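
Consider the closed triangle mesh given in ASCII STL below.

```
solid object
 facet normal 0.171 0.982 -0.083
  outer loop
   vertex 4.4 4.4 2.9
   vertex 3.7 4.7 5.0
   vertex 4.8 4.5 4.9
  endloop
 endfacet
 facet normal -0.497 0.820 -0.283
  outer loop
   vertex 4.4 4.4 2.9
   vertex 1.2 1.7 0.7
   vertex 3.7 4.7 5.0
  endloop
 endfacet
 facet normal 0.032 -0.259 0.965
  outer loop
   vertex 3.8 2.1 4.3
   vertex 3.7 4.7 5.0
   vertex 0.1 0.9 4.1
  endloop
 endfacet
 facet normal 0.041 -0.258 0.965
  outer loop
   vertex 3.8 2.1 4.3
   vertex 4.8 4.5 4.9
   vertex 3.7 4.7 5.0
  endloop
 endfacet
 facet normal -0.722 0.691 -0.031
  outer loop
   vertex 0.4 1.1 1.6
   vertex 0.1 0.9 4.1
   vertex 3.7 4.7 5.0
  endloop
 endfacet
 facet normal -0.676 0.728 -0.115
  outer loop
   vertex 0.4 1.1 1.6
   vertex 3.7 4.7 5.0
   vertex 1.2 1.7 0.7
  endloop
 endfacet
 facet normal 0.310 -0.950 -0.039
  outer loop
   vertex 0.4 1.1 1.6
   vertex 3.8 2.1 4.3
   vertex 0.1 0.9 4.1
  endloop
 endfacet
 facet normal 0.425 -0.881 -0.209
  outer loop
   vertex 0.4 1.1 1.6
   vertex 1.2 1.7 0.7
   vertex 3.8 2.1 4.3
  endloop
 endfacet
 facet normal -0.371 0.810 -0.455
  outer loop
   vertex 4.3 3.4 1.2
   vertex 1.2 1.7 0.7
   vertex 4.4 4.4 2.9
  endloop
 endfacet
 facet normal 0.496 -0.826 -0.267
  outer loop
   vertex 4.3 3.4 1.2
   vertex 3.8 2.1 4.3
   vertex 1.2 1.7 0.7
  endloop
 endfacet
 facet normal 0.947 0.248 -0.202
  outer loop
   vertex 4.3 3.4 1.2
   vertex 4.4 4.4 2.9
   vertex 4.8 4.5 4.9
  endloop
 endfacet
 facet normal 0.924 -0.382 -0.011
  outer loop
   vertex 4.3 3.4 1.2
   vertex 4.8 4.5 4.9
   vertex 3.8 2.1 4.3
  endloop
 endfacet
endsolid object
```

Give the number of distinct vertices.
8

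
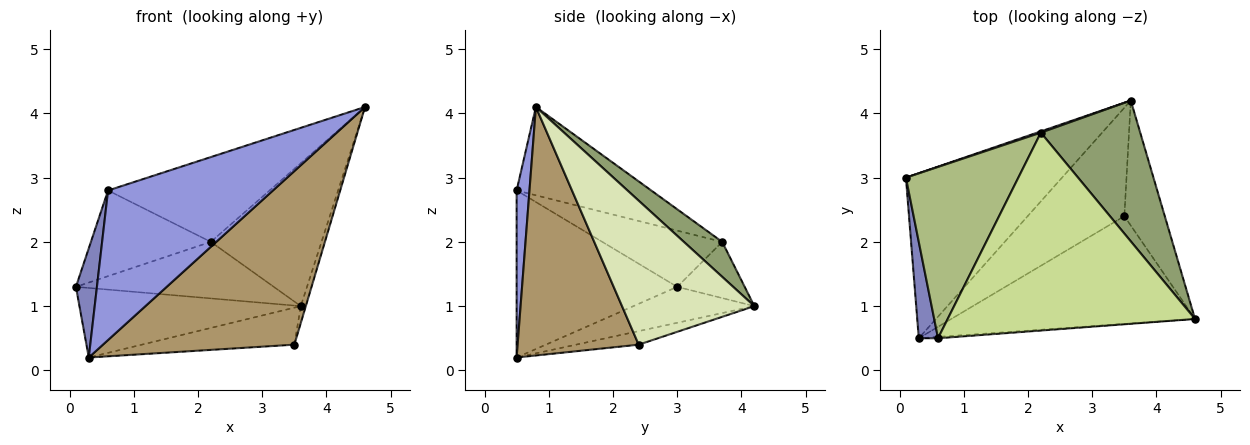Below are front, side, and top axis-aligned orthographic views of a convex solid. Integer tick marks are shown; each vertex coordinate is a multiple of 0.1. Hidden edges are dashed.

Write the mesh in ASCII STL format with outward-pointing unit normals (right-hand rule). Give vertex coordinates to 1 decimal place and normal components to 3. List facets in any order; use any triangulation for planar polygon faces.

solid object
 facet normal -0.208 0.380 -0.901
  outer loop
   vertex 0.3 0.5 0.2
   vertex 0.1 3.0 1.3
   vertex 3.6 4.2 1.0
  endloop
 endfacet
 facet normal -0.985 -0.129 0.114
  outer loop
   vertex 0.6 0.5 2.8
   vertex 0.1 3.0 1.3
   vertex 0.3 0.5 0.2
  endloop
 endfacet
 facet normal 0.078 -0.997 -0.009
  outer loop
   vertex 0.6 0.5 2.8
   vertex 0.3 0.5 0.2
   vertex 4.6 0.8 4.1
  endloop
 endfacet
 facet normal -0.323 0.946 0.022
  outer loop
   vertex 2.2 3.7 2.0
   vertex 3.6 4.2 1.0
   vertex 0.1 3.0 1.3
  endloop
 endfacet
 facet normal 0.240 0.692 0.681
  outer loop
   vertex 2.2 3.7 2.0
   vertex 4.6 0.8 4.1
   vertex 3.6 4.2 1.0
  endloop
 endfacet
 facet normal -0.408 0.408 0.816
  outer loop
   vertex 2.2 3.7 2.0
   vertex 0.1 3.0 1.3
   vertex 0.6 0.5 2.8
  endloop
 endfacet
 facet normal -0.312 0.374 0.873
  outer loop
   vertex 2.2 3.7 2.0
   vertex 0.6 0.5 2.8
   vertex 4.6 0.8 4.1
  endloop
 endfacet
 facet normal 0.962 0.037 -0.270
  outer loop
   vertex 3.5 2.4 0.4
   vertex 3.6 4.2 1.0
   vertex 4.6 0.8 4.1
  endloop
 endfacet
 facet normal 0.473 -0.748 -0.464
  outer loop
   vertex 3.5 2.4 0.4
   vertex 4.6 0.8 4.1
   vertex 0.3 0.5 0.2
  endloop
 endfacet
 facet normal -0.131 0.320 -0.938
  outer loop
   vertex 3.5 2.4 0.4
   vertex 0.3 0.5 0.2
   vertex 3.6 4.2 1.0
  endloop
 endfacet
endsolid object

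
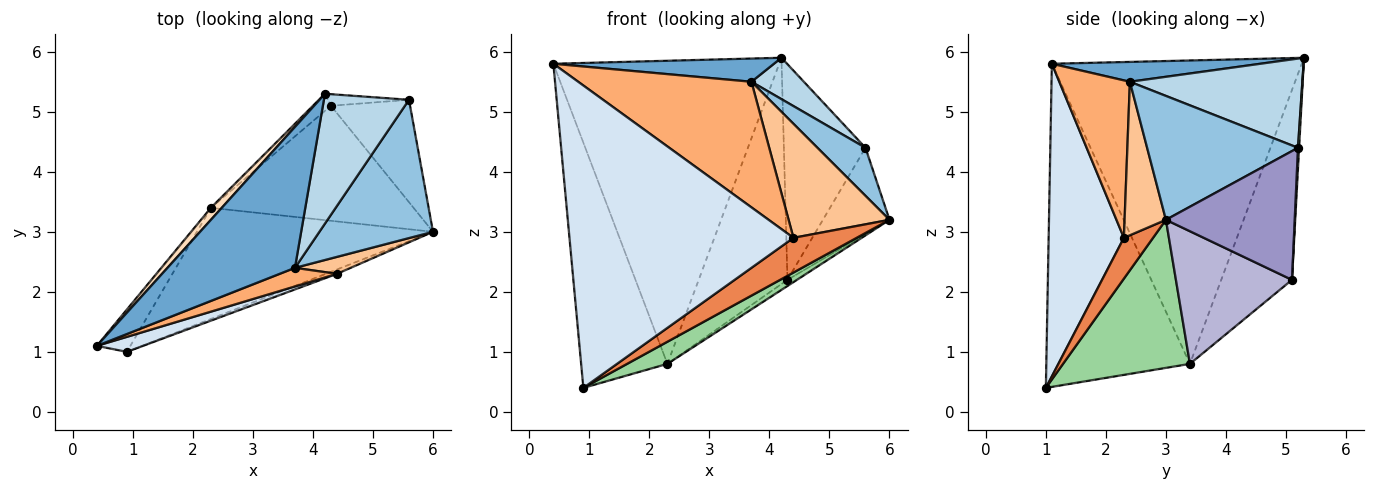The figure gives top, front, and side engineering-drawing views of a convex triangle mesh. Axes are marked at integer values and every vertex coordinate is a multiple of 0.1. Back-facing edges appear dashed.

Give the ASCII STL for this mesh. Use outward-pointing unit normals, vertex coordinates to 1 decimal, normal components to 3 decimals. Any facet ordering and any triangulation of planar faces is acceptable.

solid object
 facet normal 0.152 -0.161 0.975
  outer loop
   vertex 3.7 2.4 5.5
   vertex 4.2 5.3 5.9
   vertex 0.4 1.1 5.8
  endloop
 endfacet
 facet normal 0.718 -0.228 0.658
  outer loop
   vertex 3.7 2.4 5.5
   vertex 6.0 3.0 3.2
   vertex 5.6 5.2 4.4
  endloop
 endfacet
 facet normal 0.707 -0.215 0.674
  outer loop
   vertex 3.7 2.4 5.5
   vertex 5.6 5.2 4.4
   vertex 4.2 5.3 5.9
  endloop
 endfacet
 facet normal 0.318 -0.947 0.047
  outer loop
   vertex 4.4 2.3 2.9
   vertex 0.4 1.1 5.8
   vertex 0.9 1.0 0.4
  endloop
 endfacet
 facet normal 0.416 -0.902 -0.113
  outer loop
   vertex 4.4 2.3 2.9
   vertex 0.9 1.0 0.4
   vertex 6.0 3.0 3.2
  endloop
 endfacet
 facet normal 0.374 -0.917 0.136
  outer loop
   vertex 4.4 2.3 2.9
   vertex 3.7 2.4 5.5
   vertex 0.4 1.1 5.8
  endloop
 endfacet
 facet normal 0.376 -0.917 0.136
  outer loop
   vertex 4.4 2.3 2.9
   vertex 6.0 3.0 3.2
   vertex 3.7 2.4 5.5
  endloop
 endfacet
 facet normal -0.742 0.670 0.027
  outer loop
   vertex 2.3 3.4 0.8
   vertex 0.4 1.1 5.8
   vertex 4.2 5.3 5.9
  endloop
 endfacet
 facet normal -0.854 0.513 -0.089
  outer loop
   vertex 2.3 3.4 0.8
   vertex 0.9 1.0 0.4
   vertex 0.4 1.1 5.8
  endloop
 endfacet
 facet normal 0.524 -0.166 -0.835
  outer loop
   vertex 2.3 3.4 0.8
   vertex 6.0 3.0 3.2
   vertex 0.9 1.0 0.4
  endloop
 endfacet
 facet normal 0.014 0.998 -0.054
  outer loop
   vertex 4.3 5.1 2.2
   vertex 4.2 5.3 5.9
   vertex 5.6 5.2 4.4
  endloop
 endfacet
 facet normal -0.622 0.781 -0.059
  outer loop
   vertex 4.3 5.1 2.2
   vertex 2.3 3.4 0.8
   vertex 4.2 5.3 5.9
  endloop
 endfacet
 facet normal 0.780 0.403 -0.479
  outer loop
   vertex 4.3 5.1 2.2
   vertex 5.6 5.2 4.4
   vertex 6.0 3.0 3.2
  endloop
 endfacet
 facet normal 0.547 0.045 -0.836
  outer loop
   vertex 4.3 5.1 2.2
   vertex 6.0 3.0 3.2
   vertex 2.3 3.4 0.8
  endloop
 endfacet
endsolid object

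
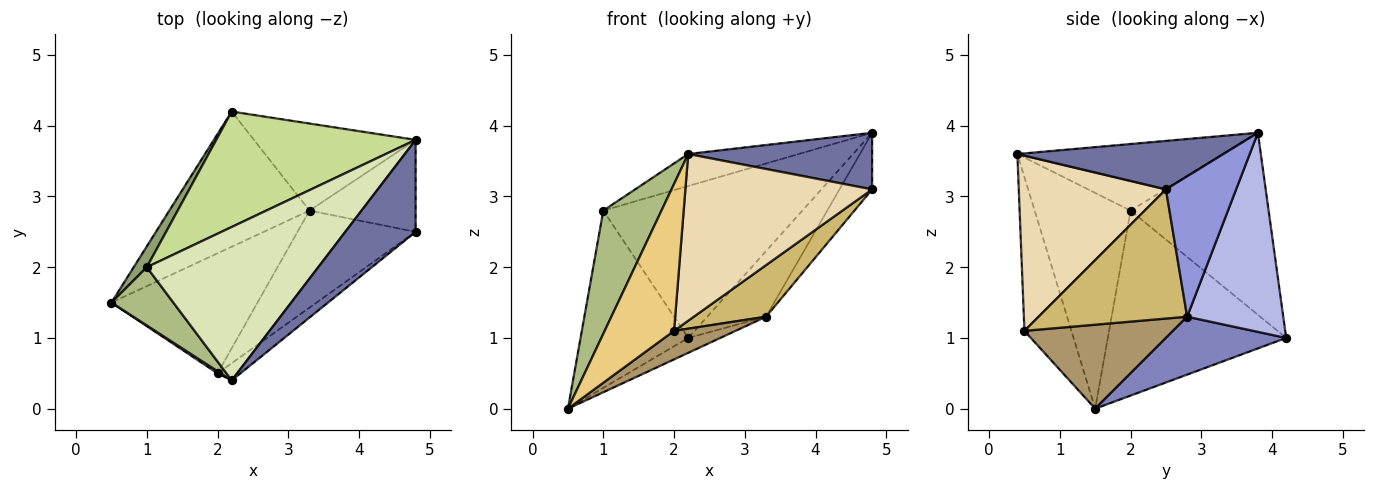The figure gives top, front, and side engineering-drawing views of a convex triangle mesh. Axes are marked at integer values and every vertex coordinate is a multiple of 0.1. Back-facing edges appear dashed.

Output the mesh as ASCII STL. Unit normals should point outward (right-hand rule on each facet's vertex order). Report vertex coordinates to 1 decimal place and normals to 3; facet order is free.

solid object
 facet normal 0.506 -0.452 0.734
  outer loop
   vertex 4.8 3.8 3.9
   vertex 2.2 0.4 3.6
   vertex 4.8 2.5 3.1
  endloop
 endfacet
 facet normal 0.380 0.101 -0.919
  outer loop
   vertex 3.3 2.8 1.3
   vertex 0.5 1.5 0.0
   vertex 2.2 4.2 1.0
  endloop
 endfacet
 facet normal 0.748 0.348 -0.565
  outer loop
   vertex 3.3 2.8 1.3
   vertex 4.8 3.8 3.9
   vertex 4.8 2.5 3.1
  endloop
 endfacet
 facet normal 0.701 0.429 -0.570
  outer loop
   vertex 3.3 2.8 1.3
   vertex 2.2 4.2 1.0
   vertex 4.8 3.8 3.9
  endloop
 endfacet
 facet normal -0.855 0.516 0.061
  outer loop
   vertex 1.0 2.0 2.8
   vertex 2.2 4.2 1.0
   vertex 0.5 1.5 0.0
  endloop
 endfacet
 facet normal -0.830 -0.504 0.238
  outer loop
   vertex 1.0 2.0 2.8
   vertex 0.5 1.5 0.0
   vertex 2.2 0.4 3.6
  endloop
 endfacet
 facet normal -0.483 0.697 0.530
  outer loop
   vertex 1.0 2.0 2.8
   vertex 4.8 3.8 3.9
   vertex 2.2 4.2 1.0
  endloop
 endfacet
 facet normal -0.355 0.191 0.915
  outer loop
   vertex 1.0 2.0 2.8
   vertex 2.2 0.4 3.6
   vertex 4.8 3.8 3.9
  endloop
 endfacet
 facet normal 0.488 -0.202 -0.849
  outer loop
   vertex 2.0 0.5 1.1
   vertex 0.5 1.5 0.0
   vertex 3.3 2.8 1.3
  endloop
 endfacet
 facet normal 0.695 -0.337 -0.635
  outer loop
   vertex 2.0 0.5 1.1
   vertex 3.3 2.8 1.3
   vertex 4.8 2.5 3.1
  endloop
 endfacet
 facet normal -0.561 -0.828 0.012
  outer loop
   vertex 2.0 0.5 1.1
   vertex 2.2 0.4 3.6
   vertex 0.5 1.5 0.0
  endloop
 endfacet
 facet normal 0.617 -0.783 -0.081
  outer loop
   vertex 2.0 0.5 1.1
   vertex 4.8 2.5 3.1
   vertex 2.2 0.4 3.6
  endloop
 endfacet
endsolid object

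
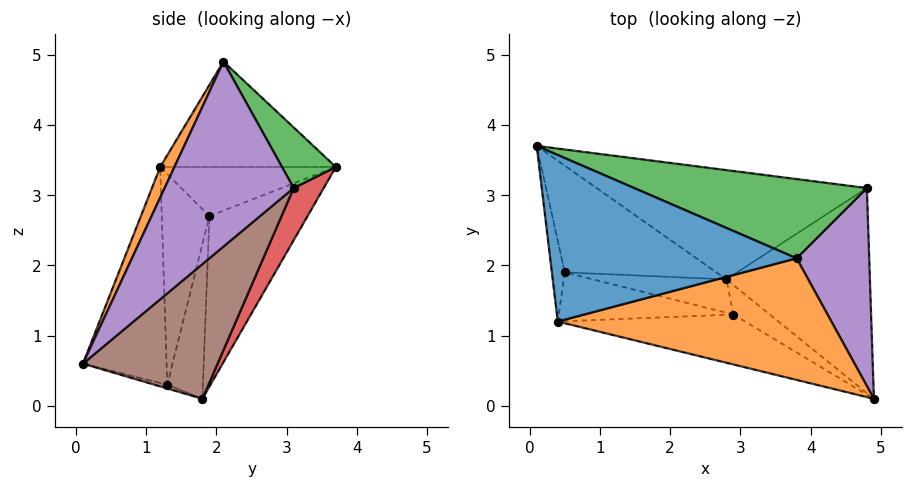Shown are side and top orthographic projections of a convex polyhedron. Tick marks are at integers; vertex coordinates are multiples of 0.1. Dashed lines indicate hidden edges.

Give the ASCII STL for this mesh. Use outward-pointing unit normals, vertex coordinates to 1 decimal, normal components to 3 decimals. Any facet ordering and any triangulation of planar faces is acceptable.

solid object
 facet normal -0.393 -0.047 0.918
  outer loop
   vertex 0.4 1.2 3.4
   vertex 3.8 2.1 4.9
   vertex 0.1 3.7 3.4
  endloop
 endfacet
 facet normal 0.048 -0.901 0.431
  outer loop
   vertex 0.4 1.2 3.4
   vertex 4.9 0.1 0.6
   vertex 3.8 2.1 4.9
  endloop
 endfacet
 facet normal 0.140 0.830 0.539
  outer loop
   vertex 4.8 3.1 3.1
   vertex 0.1 3.7 3.4
   vertex 3.8 2.1 4.9
  endloop
 endfacet
 facet normal 0.086 0.892 -0.444
  outer loop
   vertex 4.8 3.1 3.1
   vertex 2.8 1.8 0.1
   vertex 0.1 3.7 3.4
  endloop
 endfacet
 facet normal 0.898 -0.264 0.352
  outer loop
   vertex 4.8 3.1 3.1
   vertex 3.8 2.1 4.9
   vertex 4.9 0.1 0.6
  endloop
 endfacet
 facet normal 0.579 0.533 -0.617
  outer loop
   vertex 4.8 3.1 3.1
   vertex 4.9 0.1 0.6
   vertex 2.8 1.8 0.1
  endloop
 endfacet
 facet normal -0.744 0.092 -0.662
  outer loop
   vertex 0.5 1.9 2.7
   vertex 0.1 3.7 3.4
   vertex 2.8 1.8 0.1
  endloop
 endfacet
 facet normal -0.961 -0.115 -0.253
  outer loop
   vertex 0.5 1.9 2.7
   vertex 0.4 1.2 3.4
   vertex 0.1 3.7 3.4
  endloop
 endfacet
 facet normal -0.094 -0.386 -0.918
  outer loop
   vertex 2.9 1.3 0.3
   vertex 2.8 1.8 0.1
   vertex 4.9 0.1 0.6
  endloop
 endfacet
 facet normal -0.434 -0.818 -0.377
  outer loop
   vertex 2.9 1.3 0.3
   vertex 4.9 0.1 0.6
   vertex 0.4 1.2 3.4
  endloop
 endfacet
 facet normal -0.700 -0.382 -0.604
  outer loop
   vertex 2.9 1.3 0.3
   vertex 0.5 1.9 2.7
   vertex 2.8 1.8 0.1
  endloop
 endfacet
 facet normal -0.681 -0.467 -0.564
  outer loop
   vertex 2.9 1.3 0.3
   vertex 0.4 1.2 3.4
   vertex 0.5 1.9 2.7
  endloop
 endfacet
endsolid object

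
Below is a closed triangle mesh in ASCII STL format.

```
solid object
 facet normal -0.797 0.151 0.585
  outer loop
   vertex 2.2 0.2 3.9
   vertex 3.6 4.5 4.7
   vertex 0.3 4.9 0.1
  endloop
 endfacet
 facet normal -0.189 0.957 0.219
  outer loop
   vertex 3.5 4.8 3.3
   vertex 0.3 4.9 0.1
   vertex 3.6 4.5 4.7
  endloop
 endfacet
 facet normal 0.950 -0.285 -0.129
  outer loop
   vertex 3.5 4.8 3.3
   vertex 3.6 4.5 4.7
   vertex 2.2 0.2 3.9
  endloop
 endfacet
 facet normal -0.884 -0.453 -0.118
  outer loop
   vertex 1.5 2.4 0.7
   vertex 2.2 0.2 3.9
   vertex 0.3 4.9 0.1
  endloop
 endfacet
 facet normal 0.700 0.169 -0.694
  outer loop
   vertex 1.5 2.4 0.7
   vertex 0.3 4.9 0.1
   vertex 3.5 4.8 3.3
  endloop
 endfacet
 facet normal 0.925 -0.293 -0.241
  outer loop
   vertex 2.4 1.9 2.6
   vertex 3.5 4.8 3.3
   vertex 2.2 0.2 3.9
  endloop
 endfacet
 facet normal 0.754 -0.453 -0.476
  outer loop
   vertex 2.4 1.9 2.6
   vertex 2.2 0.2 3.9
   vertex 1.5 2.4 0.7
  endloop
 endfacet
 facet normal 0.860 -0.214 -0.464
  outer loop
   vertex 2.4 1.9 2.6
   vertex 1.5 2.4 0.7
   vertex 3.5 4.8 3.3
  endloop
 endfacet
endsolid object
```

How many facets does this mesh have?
8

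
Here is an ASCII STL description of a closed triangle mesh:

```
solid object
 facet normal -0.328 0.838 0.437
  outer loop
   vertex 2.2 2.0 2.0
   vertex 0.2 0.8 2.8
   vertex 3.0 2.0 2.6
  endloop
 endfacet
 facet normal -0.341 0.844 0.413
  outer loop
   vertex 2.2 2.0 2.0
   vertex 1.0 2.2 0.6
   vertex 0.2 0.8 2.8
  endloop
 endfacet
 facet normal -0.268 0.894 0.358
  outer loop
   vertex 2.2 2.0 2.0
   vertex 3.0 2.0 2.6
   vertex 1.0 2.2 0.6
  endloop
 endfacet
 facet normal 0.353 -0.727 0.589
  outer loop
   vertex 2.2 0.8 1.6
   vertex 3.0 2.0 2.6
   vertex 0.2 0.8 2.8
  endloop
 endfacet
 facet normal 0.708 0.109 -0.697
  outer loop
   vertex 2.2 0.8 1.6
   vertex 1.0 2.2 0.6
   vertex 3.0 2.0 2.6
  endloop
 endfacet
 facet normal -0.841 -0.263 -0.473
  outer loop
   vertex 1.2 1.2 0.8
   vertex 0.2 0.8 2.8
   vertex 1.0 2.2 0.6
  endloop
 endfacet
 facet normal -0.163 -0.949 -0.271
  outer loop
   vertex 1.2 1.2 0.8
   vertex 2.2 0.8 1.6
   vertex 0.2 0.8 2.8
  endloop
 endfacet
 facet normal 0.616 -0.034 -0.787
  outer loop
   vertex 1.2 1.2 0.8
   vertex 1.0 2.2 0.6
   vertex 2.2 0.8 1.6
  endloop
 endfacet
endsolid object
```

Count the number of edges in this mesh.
12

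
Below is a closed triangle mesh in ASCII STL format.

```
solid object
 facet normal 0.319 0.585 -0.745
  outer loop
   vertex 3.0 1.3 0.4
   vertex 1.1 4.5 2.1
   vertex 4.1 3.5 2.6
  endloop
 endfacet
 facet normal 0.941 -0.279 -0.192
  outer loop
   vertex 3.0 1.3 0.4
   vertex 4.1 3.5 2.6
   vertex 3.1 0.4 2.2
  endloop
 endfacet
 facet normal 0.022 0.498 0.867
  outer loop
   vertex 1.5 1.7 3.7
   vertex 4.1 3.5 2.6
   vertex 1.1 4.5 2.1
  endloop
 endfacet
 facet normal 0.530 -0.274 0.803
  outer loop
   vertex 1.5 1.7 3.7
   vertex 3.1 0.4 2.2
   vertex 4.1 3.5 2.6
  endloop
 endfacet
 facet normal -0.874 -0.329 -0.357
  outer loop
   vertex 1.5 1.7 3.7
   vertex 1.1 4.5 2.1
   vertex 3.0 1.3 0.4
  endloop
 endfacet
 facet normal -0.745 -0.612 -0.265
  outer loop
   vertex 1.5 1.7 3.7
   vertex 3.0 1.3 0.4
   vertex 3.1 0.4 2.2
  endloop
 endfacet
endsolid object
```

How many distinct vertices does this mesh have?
5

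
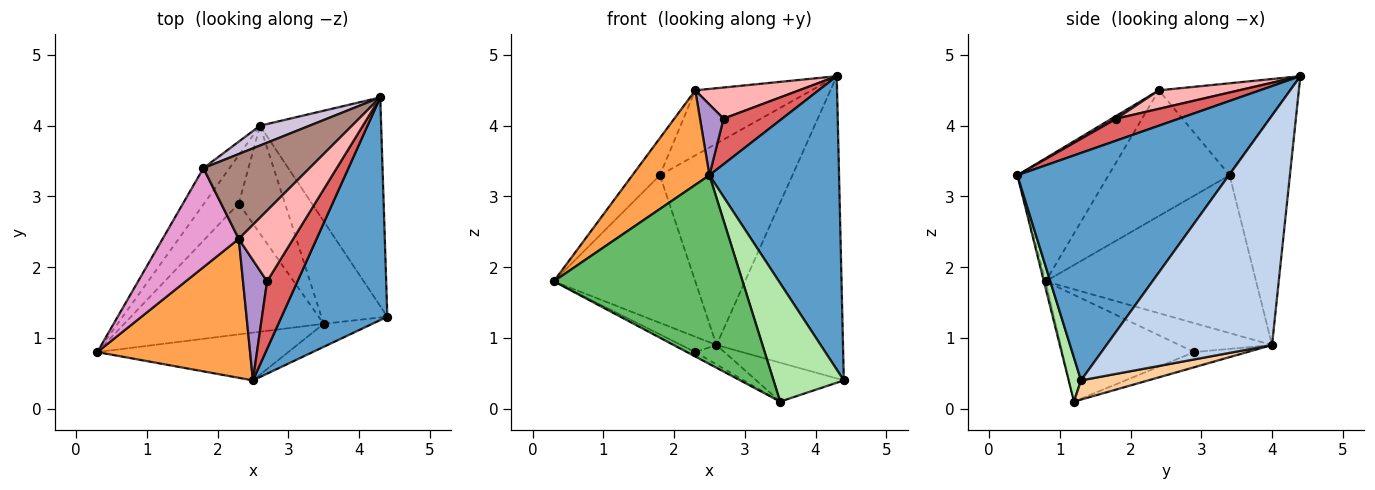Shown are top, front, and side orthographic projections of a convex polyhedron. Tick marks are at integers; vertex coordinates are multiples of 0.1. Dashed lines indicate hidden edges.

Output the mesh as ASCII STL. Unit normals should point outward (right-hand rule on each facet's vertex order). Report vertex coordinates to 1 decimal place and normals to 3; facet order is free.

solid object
 facet normal 0.793 -0.486 0.369
  outer loop
   vertex 2.5 0.4 3.3
   vertex 4.4 1.3 0.4
   vertex 4.3 4.4 4.7
  endloop
 endfacet
 facet normal 0.733 0.560 -0.387
  outer loop
   vertex 2.6 4.0 0.9
   vertex 4.3 4.4 4.7
   vertex 4.4 1.3 0.4
  endloop
 endfacet
 facet normal -0.554 -0.468 0.688
  outer loop
   vertex 2.3 2.4 4.5
   vertex 0.3 0.8 1.8
   vertex 2.5 0.4 3.3
  endloop
 endfacet
 facet normal 0.263 0.342 -0.902
  outer loop
   vertex 3.5 1.2 0.1
   vertex 2.6 4.0 0.9
   vertex 4.4 1.3 0.4
  endloop
 endfacet
 facet normal -0.009 -0.969 -0.245
  outer loop
   vertex 3.5 1.2 0.1
   vertex 2.5 0.4 3.3
   vertex 0.3 0.8 1.8
  endloop
 endfacet
 facet normal 0.170 -0.967 -0.189
  outer loop
   vertex 3.5 1.2 0.1
   vertex 4.4 1.3 0.4
   vertex 2.5 0.4 3.3
  endloop
 endfacet
 facet normal 0.513 -0.480 0.712
  outer loop
   vertex 2.7 1.8 4.1
   vertex 2.5 0.4 3.3
   vertex 4.3 4.4 4.7
  endloop
 endfacet
 facet normal 0.297 -0.385 0.874
  outer loop
   vertex 2.7 1.8 4.1
   vertex 4.3 4.4 4.7
   vertex 2.3 2.4 4.5
  endloop
 endfacet
 facet normal 0.101 -0.504 0.858
  outer loop
   vertex 2.7 1.8 4.1
   vertex 2.3 2.4 4.5
   vertex 2.5 0.4 3.3
  endloop
 endfacet
 facet normal -0.413 0.907 0.089
  outer loop
   vertex 1.8 3.4 3.3
   vertex 4.3 4.4 4.7
   vertex 2.6 4.0 0.9
  endloop
 endfacet
 facet normal -0.567 0.501 0.654
  outer loop
   vertex 1.8 3.4 3.3
   vertex 2.3 2.4 4.5
   vertex 4.3 4.4 4.7
  endloop
 endfacet
 facet normal -0.822 0.553 -0.136
  outer loop
   vertex 1.8 3.4 3.3
   vertex 2.6 4.0 0.9
   vertex 0.3 0.8 1.8
  endloop
 endfacet
 facet normal -0.839 0.191 0.509
  outer loop
   vertex 1.8 3.4 3.3
   vertex 0.3 0.8 1.8
   vertex 2.3 2.4 4.5
  endloop
 endfacet
 facet normal -0.622 0.238 -0.746
  outer loop
   vertex 2.3 2.9 0.8
   vertex 0.3 0.8 1.8
   vertex 2.6 4.0 0.9
  endloop
 endfacet
 facet normal -0.472 0.030 -0.881
  outer loop
   vertex 2.3 2.9 0.8
   vertex 3.5 1.2 0.1
   vertex 0.3 0.8 1.8
  endloop
 endfacet
 facet normal -0.307 0.169 -0.937
  outer loop
   vertex 2.3 2.9 0.8
   vertex 2.6 4.0 0.9
   vertex 3.5 1.2 0.1
  endloop
 endfacet
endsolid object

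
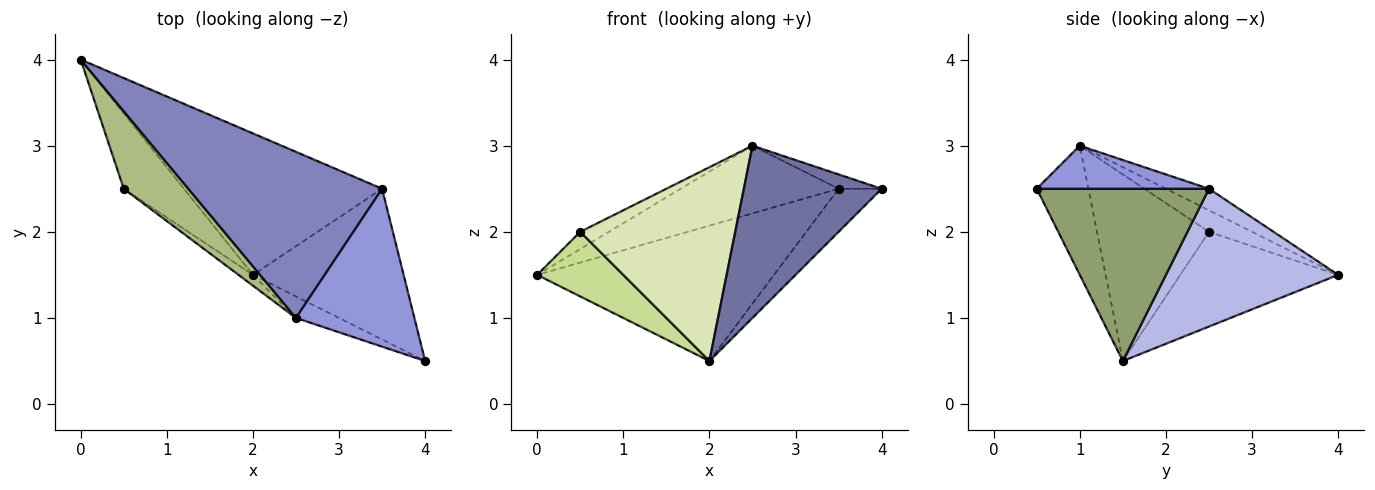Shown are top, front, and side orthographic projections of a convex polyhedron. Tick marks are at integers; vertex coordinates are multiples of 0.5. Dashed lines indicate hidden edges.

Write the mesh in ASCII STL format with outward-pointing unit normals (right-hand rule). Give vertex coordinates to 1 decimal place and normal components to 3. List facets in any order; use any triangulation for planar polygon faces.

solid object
 facet normal -0.349 -0.930 -0.116
  outer loop
   vertex 2.0 1.5 0.5
   vertex 4.0 0.5 2.5
   vertex 2.5 1.0 3.0
  endloop
 endfacet
 facet normal -0.102 0.375 0.921
  outer loop
   vertex 3.5 2.5 2.5
   vertex 0.0 4.0 1.5
   vertex 2.5 1.0 3.0
  endloop
 endfacet
 facet normal 0.341 0.085 0.936
  outer loop
   vertex 3.5 2.5 2.5
   vertex 2.5 1.0 3.0
   vertex 4.0 0.5 2.5
  endloop
 endfacet
 facet normal 0.449 0.618 -0.646
  outer loop
   vertex 3.5 2.5 2.5
   vertex 2.0 1.5 0.5
   vertex 0.0 4.0 1.5
  endloop
 endfacet
 facet normal 0.740 0.185 -0.647
  outer loop
   vertex 3.5 2.5 2.5
   vertex 4.0 0.5 2.5
   vertex 2.0 1.5 0.5
  endloop
 endfacet
 facet normal -0.309 0.206 0.928
  outer loop
   vertex 0.5 2.5 2.0
   vertex 2.5 1.0 3.0
   vertex 0.0 4.0 1.5
  endloop
 endfacet
 facet normal -0.766 -0.418 -0.488
  outer loop
   vertex 0.5 2.5 2.0
   vertex 0.0 4.0 1.5
   vertex 2.0 1.5 0.5
  endloop
 endfacet
 facet normal -0.585 -0.810 -0.045
  outer loop
   vertex 0.5 2.5 2.0
   vertex 2.0 1.5 0.5
   vertex 2.5 1.0 3.0
  endloop
 endfacet
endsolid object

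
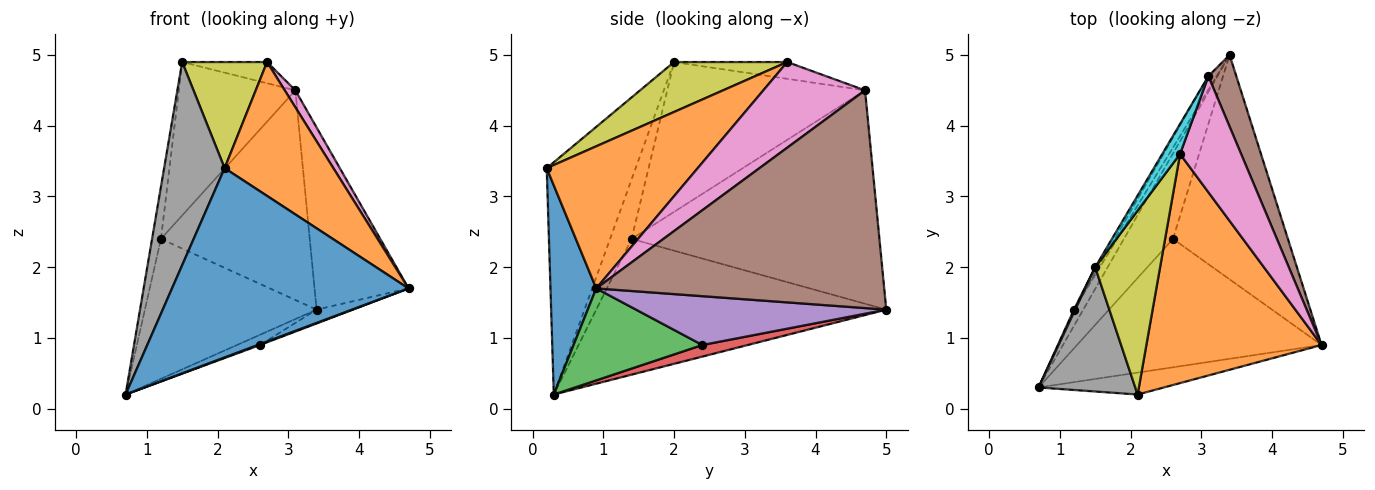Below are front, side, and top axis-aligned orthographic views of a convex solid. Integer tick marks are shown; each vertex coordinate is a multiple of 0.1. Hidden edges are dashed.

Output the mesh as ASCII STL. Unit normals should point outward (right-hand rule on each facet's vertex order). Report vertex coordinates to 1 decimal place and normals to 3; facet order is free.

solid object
 facet normal 0.189 -0.976 -0.113
  outer loop
   vertex 2.1 0.2 3.4
   vertex 0.7 0.3 0.2
   vertex 4.7 0.9 1.7
  endloop
 endfacet
 facet normal 0.574 -0.413 0.707
  outer loop
   vertex 2.1 0.2 3.4
   vertex 4.7 0.9 1.7
   vertex 2.7 3.6 4.9
  endloop
 endfacet
 facet normal 0.352 -0.006 -0.936
  outer loop
   vertex 2.6 2.4 0.9
   vertex 4.7 0.9 1.7
   vertex 0.7 0.3 0.2
  endloop
 endfacet
 facet normal 0.228 0.116 -0.967
  outer loop
   vertex 2.6 2.4 0.9
   vertex 0.7 0.3 0.2
   vertex 3.4 5.0 1.4
  endloop
 endfacet
 facet normal 0.390 0.057 -0.919
  outer loop
   vertex 2.6 2.4 0.9
   vertex 3.4 5.0 1.4
   vertex 4.7 0.9 1.7
  endloop
 endfacet
 facet normal 0.944 0.308 0.121
  outer loop
   vertex 3.1 4.7 4.5
   vertex 4.7 0.9 1.7
   vertex 3.4 5.0 1.4
  endloop
 endfacet
 facet normal 0.811 -0.085 0.578
  outer loop
   vertex 3.1 4.7 4.5
   vertex 2.7 3.6 4.9
   vertex 4.7 0.9 1.7
  endloop
 endfacet
 facet normal -0.782 -0.532 0.325
  outer loop
   vertex 1.5 2.0 4.9
   vertex 0.7 0.3 0.2
   vertex 2.1 0.2 3.4
  endloop
 endfacet
 facet normal 0.554 -0.416 0.721
  outer loop
   vertex 1.5 2.0 4.9
   vertex 2.1 0.2 3.4
   vertex 2.7 3.6 4.9
  endloop
 endfacet
 facet normal -0.610 0.457 0.648
  outer loop
   vertex 1.5 2.0 4.9
   vertex 2.7 3.6 4.9
   vertex 3.1 4.7 4.5
  endloop
 endfacet
 facet normal -0.857 0.514 -0.033
  outer loop
   vertex 1.2 1.4 2.4
   vertex 3.1 4.7 4.5
   vertex 3.4 5.0 1.4
  endloop
 endfacet
 facet normal -0.861 0.508 -0.018
  outer loop
   vertex 1.2 1.4 2.4
   vertex 1.5 2.0 4.9
   vertex 3.1 4.7 4.5
  endloop
 endfacet
 facet normal -0.859 0.509 -0.059
  outer loop
   vertex 1.2 1.4 2.4
   vertex 3.4 5.0 1.4
   vertex 0.7 0.3 0.2
  endloop
 endfacet
 facet normal -0.924 0.381 0.019
  outer loop
   vertex 1.2 1.4 2.4
   vertex 0.7 0.3 0.2
   vertex 1.5 2.0 4.9
  endloop
 endfacet
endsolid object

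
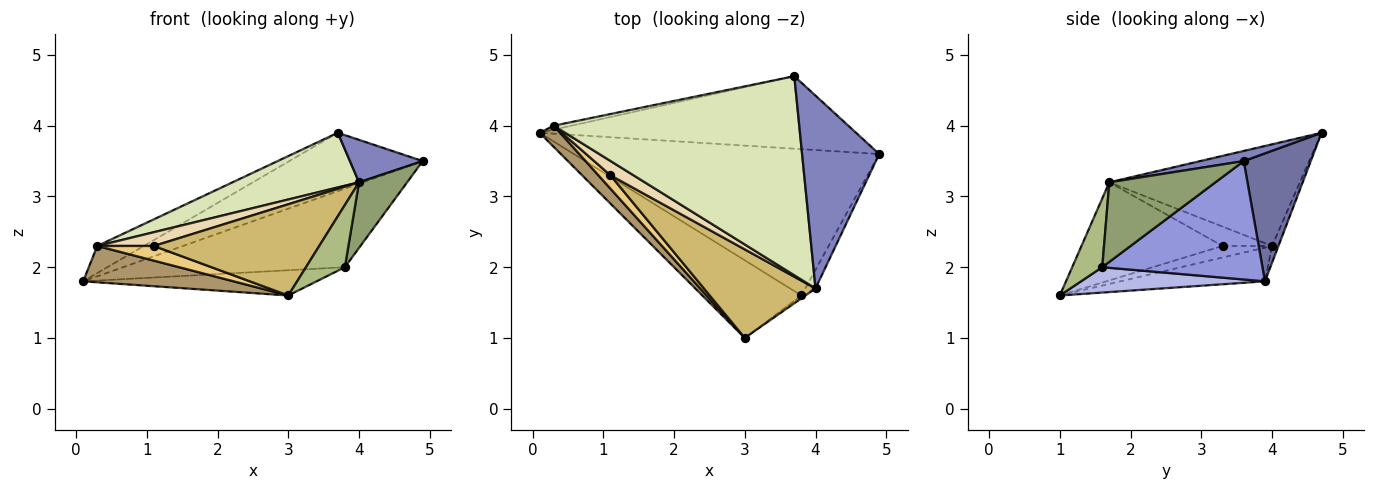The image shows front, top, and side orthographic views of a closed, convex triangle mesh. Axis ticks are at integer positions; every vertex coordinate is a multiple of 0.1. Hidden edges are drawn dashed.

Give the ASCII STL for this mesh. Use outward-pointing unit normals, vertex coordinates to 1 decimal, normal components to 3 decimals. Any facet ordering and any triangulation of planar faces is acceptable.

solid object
 facet normal 0.301 0.598 -0.743
  outer loop
   vertex 3.7 4.7 3.9
   vertex 4.9 3.6 3.5
   vertex 0.1 3.9 1.8
  endloop
 endfacet
 facet normal 0.127 -0.213 0.969
  outer loop
   vertex 4.0 1.7 3.2
   vertex 4.9 3.6 3.5
   vertex 3.7 4.7 3.9
  endloop
 endfacet
 facet normal 0.323 0.448 -0.834
  outer loop
   vertex 3.8 1.6 2.0
   vertex 0.1 3.9 1.8
   vertex 4.9 3.6 3.5
  endloop
 endfacet
 facet normal 0.237 0.300 -0.924
  outer loop
   vertex 3.8 1.6 2.0
   vertex 3.0 1.0 1.6
   vertex 0.1 3.9 1.8
  endloop
 endfacet
 facet normal 0.905 -0.410 -0.117
  outer loop
   vertex 3.8 1.6 2.0
   vertex 4.9 3.6 3.5
   vertex 4.0 1.7 3.2
  endloop
 endfacet
 facet normal 0.611 -0.791 -0.036
  outer loop
   vertex 3.8 1.6 2.0
   vertex 4.0 1.7 3.2
   vertex 3.0 1.0 1.6
  endloop
 endfacet
 facet normal -0.135 0.981 -0.142
  outer loop
   vertex 0.3 4.0 2.3
   vertex 3.7 4.7 3.9
   vertex 0.1 3.9 1.8
  endloop
 endfacet
 facet normal -0.371 -0.246 0.896
  outer loop
   vertex 0.3 4.0 2.3
   vertex 4.0 1.7 3.2
   vertex 3.7 4.7 3.9
  endloop
 endfacet
 facet normal -0.638 -0.665 0.388
  outer loop
   vertex 0.3 4.0 2.3
   vertex 0.1 3.9 1.8
   vertex 3.0 1.0 1.6
  endloop
 endfacet
 facet normal -0.522 -0.612 0.594
  outer loop
   vertex 1.1 3.3 2.3
   vertex 3.0 1.0 1.6
   vertex 4.0 1.7 3.2
  endloop
 endfacet
 facet normal -0.543 -0.621 0.565
  outer loop
   vertex 1.1 3.3 2.3
   vertex 0.3 4.0 2.3
   vertex 3.0 1.0 1.6
  endloop
 endfacet
 facet normal -0.518 -0.592 0.617
  outer loop
   vertex 1.1 3.3 2.3
   vertex 4.0 1.7 3.2
   vertex 0.3 4.0 2.3
  endloop
 endfacet
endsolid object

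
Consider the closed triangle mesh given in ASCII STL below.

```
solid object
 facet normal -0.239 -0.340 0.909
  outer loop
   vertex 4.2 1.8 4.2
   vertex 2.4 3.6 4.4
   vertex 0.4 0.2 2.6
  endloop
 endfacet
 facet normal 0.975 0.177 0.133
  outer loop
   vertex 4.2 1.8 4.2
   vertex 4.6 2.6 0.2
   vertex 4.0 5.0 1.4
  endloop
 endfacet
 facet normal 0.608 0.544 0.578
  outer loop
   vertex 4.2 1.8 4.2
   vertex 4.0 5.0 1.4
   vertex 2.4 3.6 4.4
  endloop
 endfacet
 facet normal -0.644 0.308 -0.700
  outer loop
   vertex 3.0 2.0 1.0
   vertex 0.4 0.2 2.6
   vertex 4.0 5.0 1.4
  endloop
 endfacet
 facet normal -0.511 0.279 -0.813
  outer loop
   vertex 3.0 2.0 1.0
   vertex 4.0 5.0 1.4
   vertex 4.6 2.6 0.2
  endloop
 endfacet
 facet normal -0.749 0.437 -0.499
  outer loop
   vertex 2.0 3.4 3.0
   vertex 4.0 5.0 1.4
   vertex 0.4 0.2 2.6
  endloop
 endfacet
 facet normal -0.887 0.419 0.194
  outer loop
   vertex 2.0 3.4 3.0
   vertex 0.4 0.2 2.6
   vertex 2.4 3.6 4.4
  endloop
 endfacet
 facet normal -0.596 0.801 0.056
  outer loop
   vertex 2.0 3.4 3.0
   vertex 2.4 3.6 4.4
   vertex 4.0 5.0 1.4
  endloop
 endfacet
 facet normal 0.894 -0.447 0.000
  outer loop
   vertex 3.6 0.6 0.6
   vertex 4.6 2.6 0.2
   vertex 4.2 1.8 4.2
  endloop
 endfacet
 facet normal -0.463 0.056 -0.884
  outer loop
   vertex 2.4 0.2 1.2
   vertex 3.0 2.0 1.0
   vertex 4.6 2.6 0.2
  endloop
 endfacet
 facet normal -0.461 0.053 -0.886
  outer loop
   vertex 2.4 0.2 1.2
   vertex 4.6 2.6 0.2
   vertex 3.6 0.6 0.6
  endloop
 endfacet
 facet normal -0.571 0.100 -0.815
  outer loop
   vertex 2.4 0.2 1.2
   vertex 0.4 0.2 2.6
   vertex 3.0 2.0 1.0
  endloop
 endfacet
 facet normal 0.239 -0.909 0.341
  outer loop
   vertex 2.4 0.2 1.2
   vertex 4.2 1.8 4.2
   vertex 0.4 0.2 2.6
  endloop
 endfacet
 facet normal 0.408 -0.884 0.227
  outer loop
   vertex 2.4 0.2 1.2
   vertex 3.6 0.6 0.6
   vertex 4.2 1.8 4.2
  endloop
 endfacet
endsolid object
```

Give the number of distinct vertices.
9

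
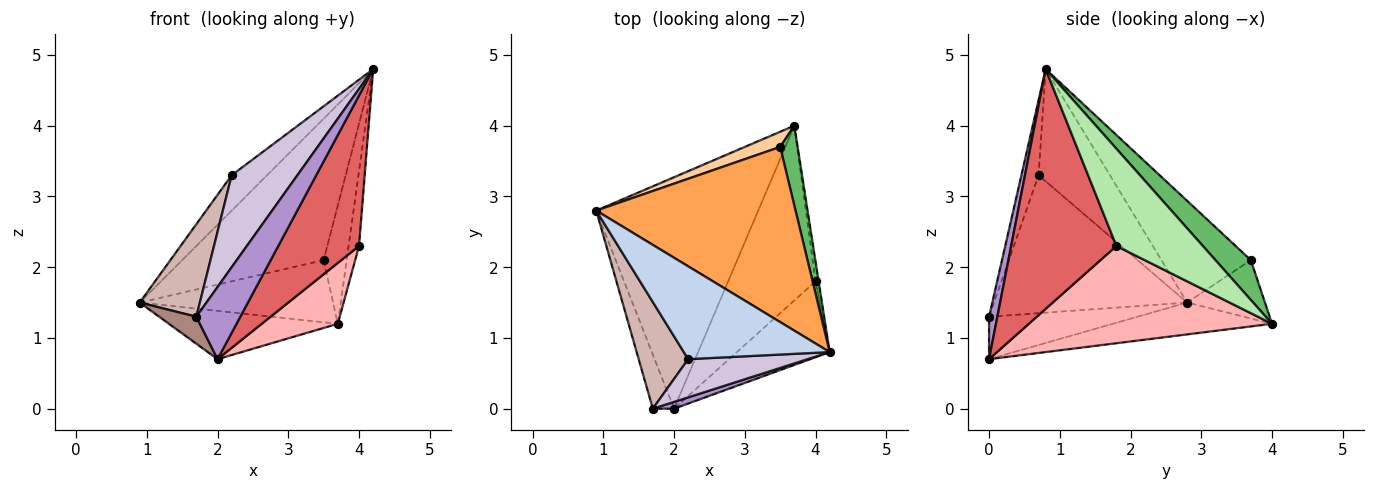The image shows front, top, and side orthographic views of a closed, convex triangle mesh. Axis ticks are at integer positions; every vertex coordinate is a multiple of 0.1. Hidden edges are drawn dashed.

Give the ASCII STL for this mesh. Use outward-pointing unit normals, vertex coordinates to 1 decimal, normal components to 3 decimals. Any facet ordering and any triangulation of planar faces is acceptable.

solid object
 facet normal -0.189 0.200 -0.961
  outer loop
   vertex 2.0 0.0 0.7
   vertex 0.9 2.8 1.5
   vertex 3.7 4.0 1.2
  endloop
 endfacet
 facet normal -0.584 0.289 0.759
  outer loop
   vertex 2.2 0.7 3.3
   vertex 4.2 0.8 4.8
   vertex 0.9 2.8 1.5
  endloop
 endfacet
 facet normal -0.369 0.584 0.723
  outer loop
   vertex 3.5 3.7 2.1
   vertex 0.9 2.8 1.5
   vertex 4.2 0.8 4.8
  endloop
 endfacet
 facet normal -0.364 0.905 0.221
  outer loop
   vertex 3.5 3.7 2.1
   vertex 3.7 4.0 1.2
   vertex 0.9 2.8 1.5
  endloop
 endfacet
 facet normal 0.787 0.511 0.345
  outer loop
   vertex 3.5 3.7 2.1
   vertex 4.2 0.8 4.8
   vertex 3.7 4.0 1.2
  endloop
 endfacet
 facet normal 0.992 0.120 -0.032
  outer loop
   vertex 4.0 1.8 2.3
   vertex 3.7 4.0 1.2
   vertex 4.2 0.8 4.8
  endloop
 endfacet
 facet normal 0.758 -0.582 -0.293
  outer loop
   vertex 4.0 1.8 2.3
   vertex 4.2 0.8 4.8
   vertex 2.0 0.0 0.7
  endloop
 endfacet
 facet normal 0.725 -0.227 -0.651
  outer loop
   vertex 4.0 1.8 2.3
   vertex 2.0 0.0 0.7
   vertex 3.7 4.0 1.2
  endloop
 endfacet
 facet normal 0.184 -0.979 0.092
  outer loop
   vertex 1.7 0.0 1.3
   vertex 2.0 0.0 0.7
   vertex 4.2 0.8 4.8
  endloop
 endfacet
 facet normal -0.235 -0.898 0.373
  outer loop
   vertex 1.7 0.0 1.3
   vertex 4.2 0.8 4.8
   vertex 2.2 0.7 3.3
  endloop
 endfacet
 facet normal -0.873 -0.218 -0.436
  outer loop
   vertex 1.7 0.0 1.3
   vertex 0.9 2.8 1.5
   vertex 2.0 0.0 0.7
  endloop
 endfacet
 facet normal -0.903 -0.281 0.324
  outer loop
   vertex 1.7 0.0 1.3
   vertex 2.2 0.7 3.3
   vertex 0.9 2.8 1.5
  endloop
 endfacet
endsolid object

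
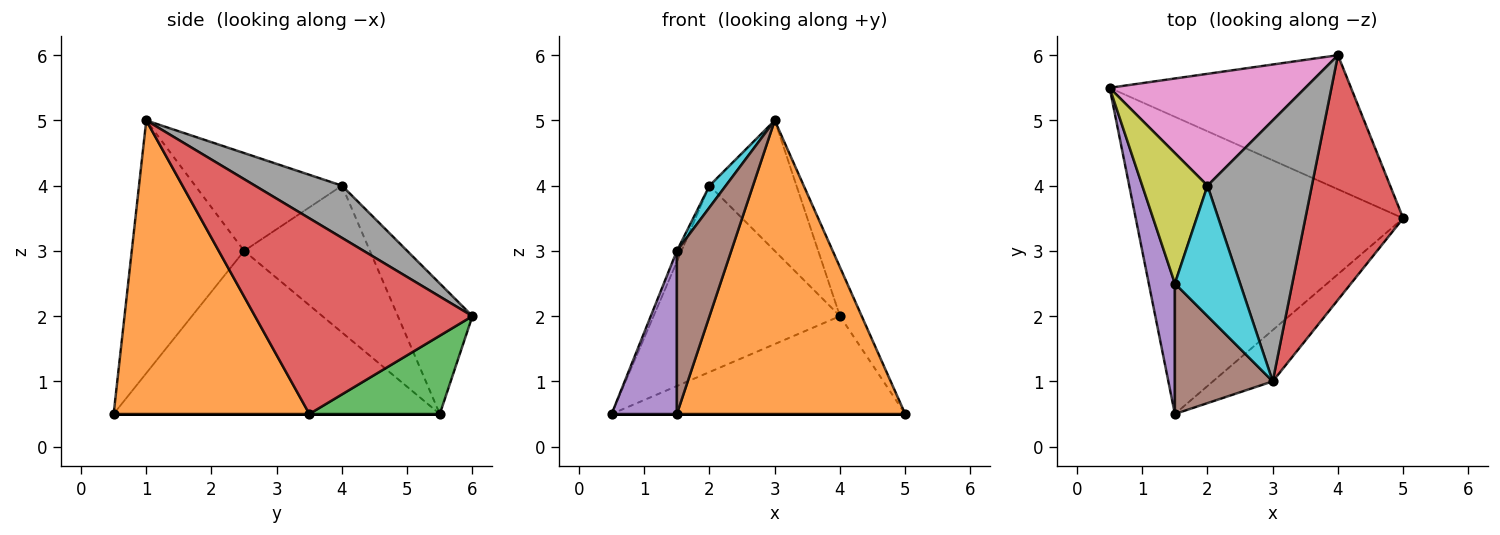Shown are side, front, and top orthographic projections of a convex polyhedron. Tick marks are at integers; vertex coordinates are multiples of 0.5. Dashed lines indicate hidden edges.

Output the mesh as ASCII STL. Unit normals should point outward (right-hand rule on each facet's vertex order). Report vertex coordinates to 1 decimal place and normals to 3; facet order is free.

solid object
 facet normal 0.000 0.000 -1.000
  outer loop
   vertex 1.5 0.5 0.5
   vertex 0.5 5.5 0.5
   vertex 5.0 3.5 0.5
  endloop
 endfacet
 facet normal 0.645 -0.753 -0.131
  outer loop
   vertex 3.0 1.0 5.0
   vertex 1.5 0.5 0.5
   vertex 5.0 3.5 0.5
  endloop
 endfacet
 facet normal 0.253 0.570 -0.781
  outer loop
   vertex 4.0 6.0 2.0
   vertex 5.0 3.5 0.5
   vertex 0.5 5.5 0.5
  endloop
 endfacet
 facet normal 0.891 0.089 0.445
  outer loop
   vertex 4.0 6.0 2.0
   vertex 3.0 1.0 5.0
   vertex 5.0 3.5 0.5
  endloop
 endfacet
 facet normal -0.969 -0.194 0.155
  outer loop
   vertex 1.5 2.5 3.0
   vertex 0.5 5.5 0.5
   vertex 1.5 0.5 0.5
  endloop
 endfacet
 facet normal -0.850 -0.411 0.329
  outer loop
   vertex 1.5 2.5 3.0
   vertex 1.5 0.5 0.5
   vertex 3.0 1.0 5.0
  endloop
 endfacet
 facet normal -0.324 0.811 0.487
  outer loop
   vertex 2.0 4.0 4.0
   vertex 4.0 6.0 2.0
   vertex 0.5 5.5 0.5
  endloop
 endfacet
 facet normal 0.408 0.408 0.816
  outer loop
   vertex 2.0 4.0 4.0
   vertex 3.0 1.0 5.0
   vertex 4.0 6.0 2.0
  endloop
 endfacet
 facet normal -0.913 0.034 0.406
  outer loop
   vertex 2.0 4.0 4.0
   vertex 0.5 5.5 0.5
   vertex 1.5 2.5 3.0
  endloop
 endfacet
 facet normal -0.829 -0.092 0.552
  outer loop
   vertex 2.0 4.0 4.0
   vertex 1.5 2.5 3.0
   vertex 3.0 1.0 5.0
  endloop
 endfacet
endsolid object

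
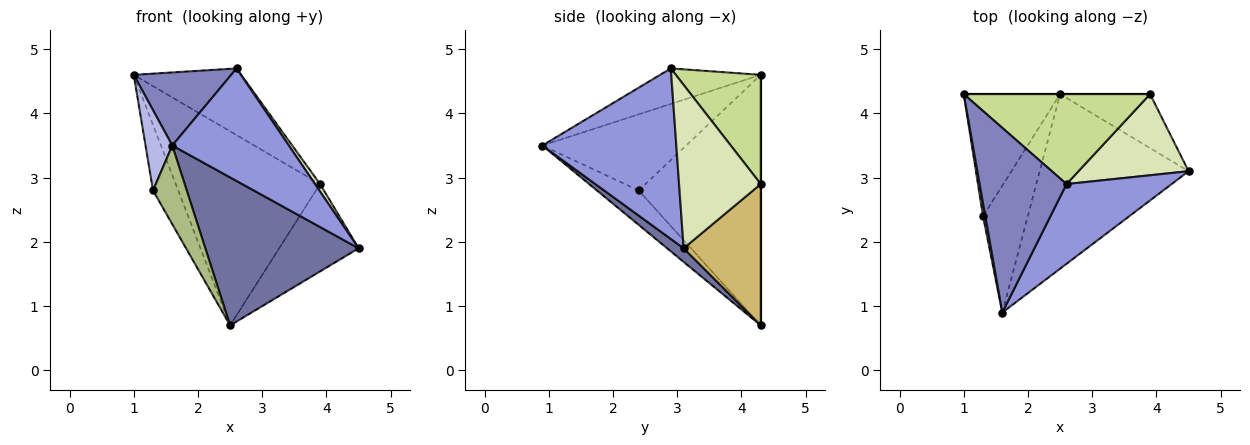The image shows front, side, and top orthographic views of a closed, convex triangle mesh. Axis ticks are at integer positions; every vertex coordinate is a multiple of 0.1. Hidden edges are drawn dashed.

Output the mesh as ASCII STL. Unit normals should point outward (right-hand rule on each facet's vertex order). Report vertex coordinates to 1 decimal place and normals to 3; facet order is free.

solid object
 facet normal 0.070 -0.645 -0.761
  outer loop
   vertex 2.5 4.3 0.7
   vertex 4.5 3.1 1.9
   vertex 1.6 0.9 3.5
  endloop
 endfacet
 facet normal -0.355 -0.344 0.869
  outer loop
   vertex 2.6 2.9 4.7
   vertex 1.0 4.3 4.6
   vertex 1.6 0.9 3.5
  endloop
 endfacet
 facet normal 0.684 -0.595 0.422
  outer loop
   vertex 2.6 2.9 4.7
   vertex 1.6 0.9 3.5
   vertex 4.5 3.1 1.9
  endloop
 endfacet
 facet normal -0.983 -0.183 0.029
  outer loop
   vertex 1.3 2.4 2.8
   vertex 1.6 0.9 3.5
   vertex 1.0 4.3 4.6
  endloop
 endfacet
 facet normal -0.916 0.189 -0.352
  outer loop
   vertex 1.3 2.4 2.8
   vertex 1.0 4.3 4.6
   vertex 2.5 4.3 0.7
  endloop
 endfacet
 facet normal -0.547 -0.441 -0.712
  outer loop
   vertex 1.3 2.4 2.8
   vertex 2.5 4.3 0.7
   vertex 1.6 0.9 3.5
  endloop
 endfacet
 facet normal 0.426 0.539 0.727
  outer loop
   vertex 3.9 4.3 2.9
   vertex 1.0 4.3 4.6
   vertex 2.6 2.9 4.7
  endloop
 endfacet
 facet normal 0.828 -0.051 0.558
  outer loop
   vertex 3.9 4.3 2.9
   vertex 2.6 2.9 4.7
   vertex 4.5 3.1 1.9
  endloop
 endfacet
 facet normal 0.000 1.000 0.000
  outer loop
   vertex 3.9 4.3 2.9
   vertex 2.5 4.3 0.7
   vertex 1.0 4.3 4.6
  endloop
 endfacet
 facet normal 0.637 0.656 -0.405
  outer loop
   vertex 3.9 4.3 2.9
   vertex 4.5 3.1 1.9
   vertex 2.5 4.3 0.7
  endloop
 endfacet
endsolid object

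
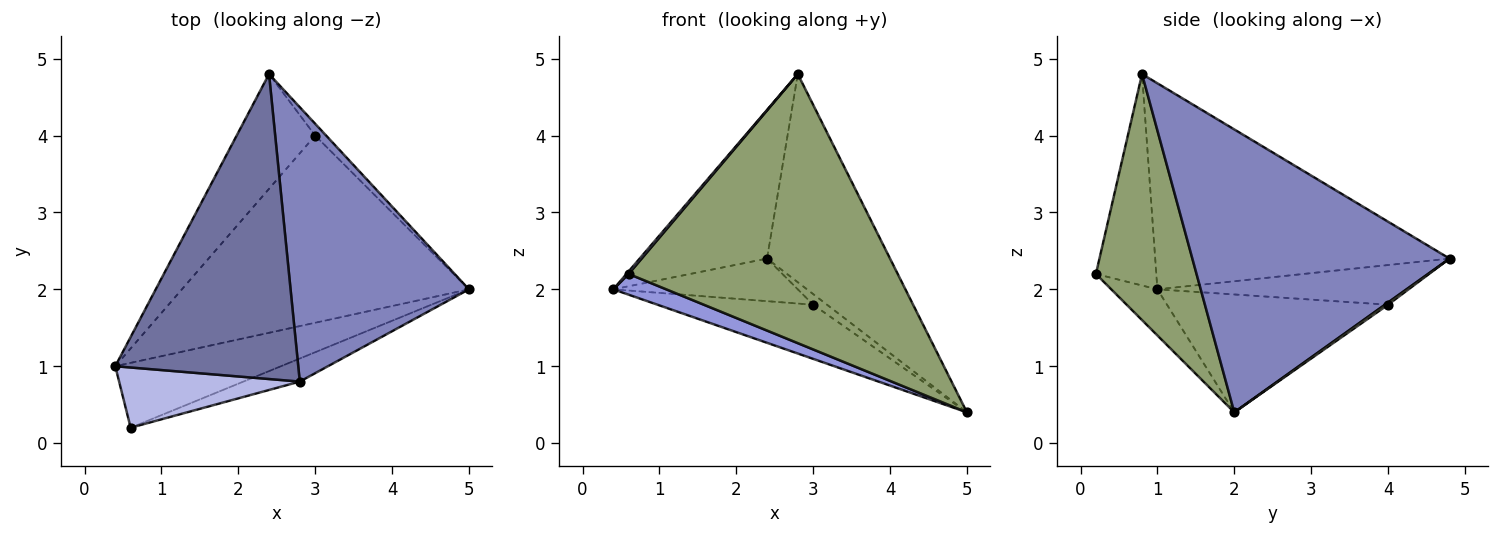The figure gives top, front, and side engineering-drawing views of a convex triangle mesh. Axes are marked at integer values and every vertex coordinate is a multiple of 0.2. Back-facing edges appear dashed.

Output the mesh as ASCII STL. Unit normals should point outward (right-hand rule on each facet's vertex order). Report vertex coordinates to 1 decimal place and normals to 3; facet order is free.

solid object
 facet normal -0.711 0.308 0.632
  outer loop
   vertex 2.8 0.8 4.8
   vertex 2.4 4.8 2.4
   vertex 0.4 1.0 2.0
  endloop
 endfacet
 facet normal 0.784 0.375 0.494
  outer loop
   vertex 2.8 0.8 4.8
   vertex 5.0 2.0 0.4
   vertex 2.4 4.8 2.4
  endloop
 endfacet
 facet normal -0.256 -0.294 -0.921
  outer loop
   vertex 0.6 0.2 2.2
   vertex 0.4 1.0 2.0
   vertex 5.0 2.0 0.4
  endloop
 endfacet
 facet normal -0.760 -0.028 0.649
  outer loop
   vertex 0.6 0.2 2.2
   vertex 2.8 0.8 4.8
   vertex 0.4 1.0 2.0
  endloop
 endfacet
 facet normal 0.349 -0.934 -0.080
  outer loop
   vertex 0.6 0.2 2.2
   vertex 5.0 2.0 0.4
   vertex 2.8 0.8 4.8
  endloop
 endfacet
 facet normal -0.367 0.258 -0.894
  outer loop
   vertex 3.0 4.0 1.8
   vertex 5.0 2.0 0.4
   vertex 0.4 1.0 2.0
  endloop
 endfacet
 facet normal -0.428 0.314 -0.847
  outer loop
   vertex 3.0 4.0 1.8
   vertex 0.4 1.0 2.0
   vertex 2.4 4.8 2.4
  endloop
 endfacet
 facet normal 0.147 0.662 -0.735
  outer loop
   vertex 3.0 4.0 1.8
   vertex 2.4 4.8 2.4
   vertex 5.0 2.0 0.4
  endloop
 endfacet
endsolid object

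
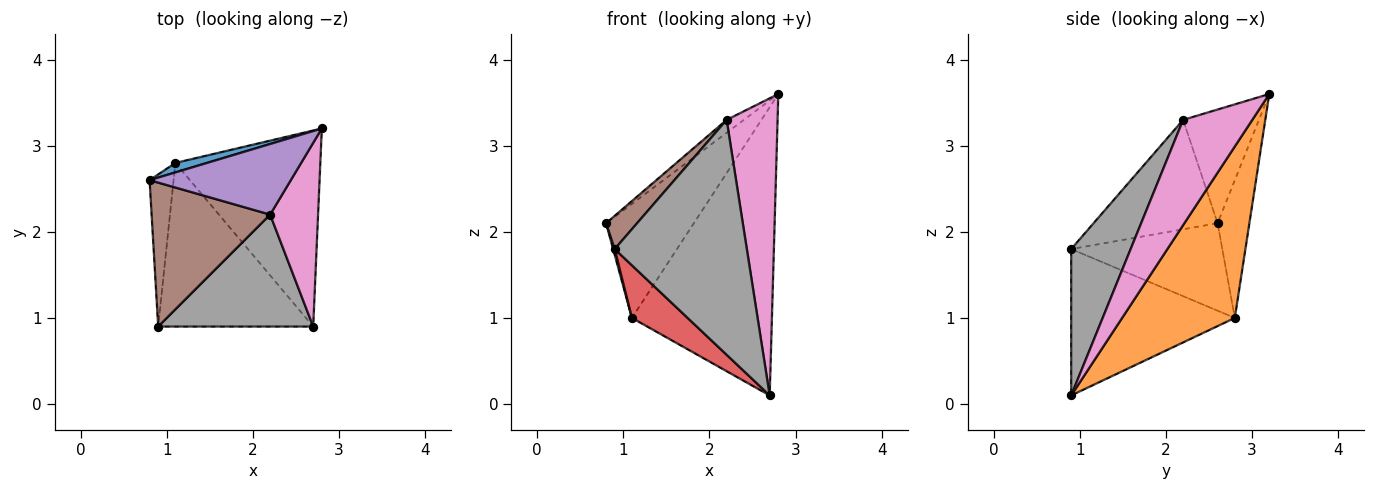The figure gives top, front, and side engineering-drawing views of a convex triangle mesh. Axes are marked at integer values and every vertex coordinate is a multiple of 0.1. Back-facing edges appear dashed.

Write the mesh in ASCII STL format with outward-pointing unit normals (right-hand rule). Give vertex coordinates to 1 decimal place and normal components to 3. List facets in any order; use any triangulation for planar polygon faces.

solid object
 facet normal -0.340 0.937 0.078
  outer loop
   vertex 1.1 2.8 1.0
   vertex 0.8 2.6 2.1
   vertex 2.8 3.2 3.6
  endloop
 endfacet
 facet normal 0.554 0.688 -0.468
  outer loop
   vertex 1.1 2.8 1.0
   vertex 2.8 3.2 3.6
   vertex 2.7 0.9 0.1
  endloop
 endfacet
 facet normal -0.964 -0.010 -0.265
  outer loop
   vertex 1.1 2.8 1.0
   vertex 0.9 0.9 1.8
   vertex 0.8 2.6 2.1
  endloop
 endfacet
 facet normal -0.669 -0.228 -0.708
  outer loop
   vertex 1.1 2.8 1.0
   vertex 2.7 0.9 0.1
   vertex 0.9 0.9 1.8
  endloop
 endfacet
 facet normal -0.621 0.141 0.771
  outer loop
   vertex 2.2 2.2 3.3
   vertex 2.8 3.2 3.6
   vertex 0.8 2.6 2.1
  endloop
 endfacet
 facet normal -0.669 -0.167 0.724
  outer loop
   vertex 2.2 2.2 3.3
   vertex 0.8 2.6 2.1
   vertex 0.9 0.9 1.8
  endloop
 endfacet
 facet normal 0.756 -0.557 0.344
  outer loop
   vertex 2.2 2.2 3.3
   vertex 2.7 0.9 0.1
   vertex 2.8 3.2 3.6
  endloop
 endfacet
 facet normal 0.376 -0.836 0.399
  outer loop
   vertex 2.2 2.2 3.3
   vertex 0.9 0.9 1.8
   vertex 2.7 0.9 0.1
  endloop
 endfacet
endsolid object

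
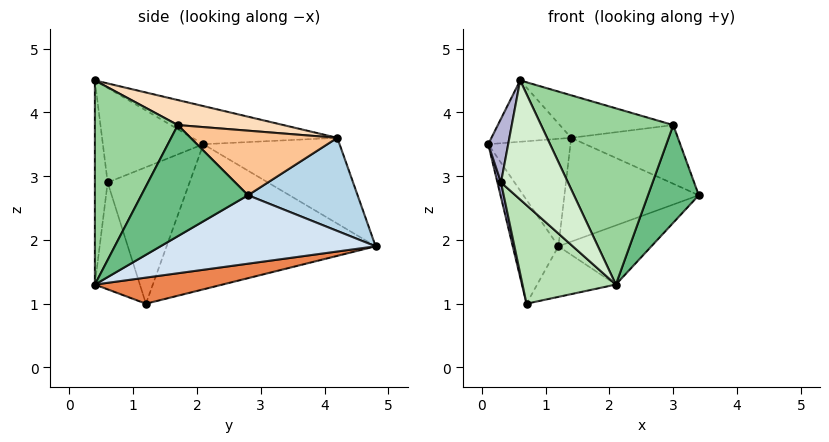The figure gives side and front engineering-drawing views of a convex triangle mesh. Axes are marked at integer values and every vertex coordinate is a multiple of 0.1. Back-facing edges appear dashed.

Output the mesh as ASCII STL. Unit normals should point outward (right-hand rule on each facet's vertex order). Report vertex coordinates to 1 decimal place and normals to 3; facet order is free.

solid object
 facet normal -0.933 0.204 -0.297
  outer loop
   vertex 0.7 1.2 1.0
   vertex 0.1 2.1 3.5
   vertex 1.2 4.8 1.9
  endloop
 endfacet
 facet normal -0.824 0.497 0.272
  outer loop
   vertex 1.4 4.2 3.6
   vertex 1.2 4.8 1.9
   vertex 0.1 2.1 3.5
  endloop
 endfacet
 facet normal 0.620 0.760 0.195
  outer loop
   vertex 1.4 4.2 3.6
   vertex 3.4 2.8 2.7
   vertex 1.2 4.8 1.9
  endloop
 endfacet
 facet normal 0.502 0.217 -0.837
  outer loop
   vertex 2.1 0.4 1.3
   vertex 1.2 4.8 1.9
   vertex 3.4 2.8 2.7
  endloop
 endfacet
 facet normal 0.308 0.190 -0.932
  outer loop
   vertex 2.1 0.4 1.3
   vertex 0.7 1.2 1.0
   vertex 1.2 4.8 1.9
  endloop
 endfacet
 facet normal -0.545 0.300 0.783
  outer loop
   vertex 0.6 0.4 4.5
   vertex 1.4 4.2 3.6
   vertex 0.1 2.1 3.5
  endloop
 endfacet
 facet normal 0.606 0.441 0.662
  outer loop
   vertex 3.0 1.7 3.8
   vertex 3.4 2.8 2.7
   vertex 1.4 4.2 3.6
  endloop
 endfacet
 facet normal 0.178 0.191 0.965
  outer loop
   vertex 3.0 1.7 3.8
   vertex 1.4 4.2 3.6
   vertex 0.6 0.4 4.5
  endloop
 endfacet
 facet normal 0.898 -0.428 -0.101
  outer loop
   vertex 3.0 1.7 3.8
   vertex 2.1 0.4 1.3
   vertex 3.4 2.8 2.7
  endloop
 endfacet
 facet normal 0.516 -0.822 0.242
  outer loop
   vertex 3.0 1.7 3.8
   vertex 0.6 0.4 4.5
   vertex 2.1 0.4 1.3
  endloop
 endfacet
 facet normal -0.406 -0.843 -0.352
  outer loop
   vertex 0.3 0.6 2.9
   vertex 0.7 1.2 1.0
   vertex 2.1 0.4 1.3
  endloop
 endfacet
 facet normal -0.186 -0.979 -0.087
  outer loop
   vertex 0.3 0.6 2.9
   vertex 2.1 0.4 1.3
   vertex 0.6 0.4 4.5
  endloop
 endfacet
 facet normal -0.975 -0.043 -0.219
  outer loop
   vertex 0.3 0.6 2.9
   vertex 0.1 2.1 3.5
   vertex 0.7 1.2 1.0
  endloop
 endfacet
 facet normal -0.969 -0.192 0.158
  outer loop
   vertex 0.3 0.6 2.9
   vertex 0.6 0.4 4.5
   vertex 0.1 2.1 3.5
  endloop
 endfacet
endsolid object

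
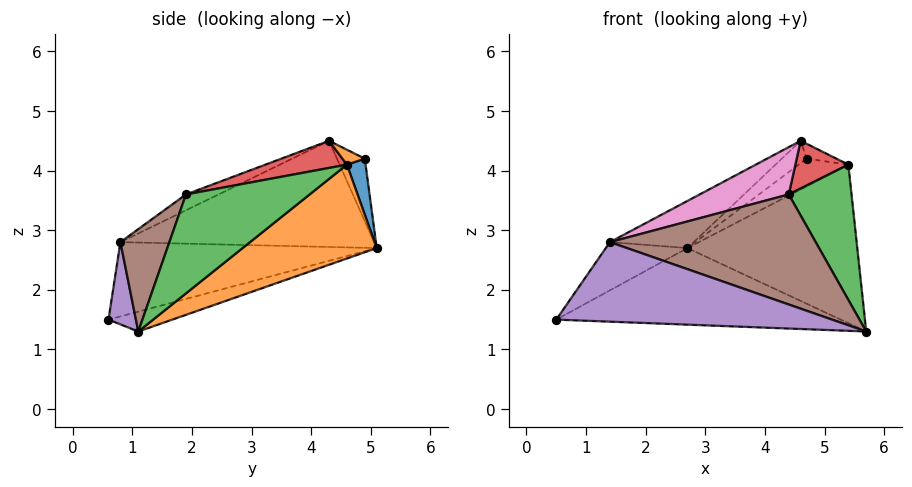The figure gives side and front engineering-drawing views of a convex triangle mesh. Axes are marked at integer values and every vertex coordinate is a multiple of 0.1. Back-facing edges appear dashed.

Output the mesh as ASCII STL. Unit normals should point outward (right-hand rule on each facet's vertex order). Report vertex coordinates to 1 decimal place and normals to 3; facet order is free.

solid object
 facet normal -0.064 0.286 -0.956
  outer loop
   vertex 2.7 5.1 2.7
   vertex 5.7 1.1 1.3
   vertex 0.5 0.6 1.5
  endloop
 endfacet
 facet normal 0.457 0.579 -0.675
  outer loop
   vertex 5.4 4.6 4.1
   vertex 5.7 1.1 1.3
   vertex 2.7 5.1 2.7
  endloop
 endfacet
 facet normal 0.744 -0.378 0.552
  outer loop
   vertex 5.4 4.6 4.1
   vertex 4.4 1.9 3.6
   vertex 5.7 1.1 1.3
  endloop
 endfacet
 facet normal 0.519 -0.338 0.785
  outer loop
   vertex 5.4 4.6 4.1
   vertex 4.6 4.3 4.5
   vertex 4.4 1.9 3.6
  endloop
 endfacet
 facet normal 0.099 -0.992 0.084
  outer loop
   vertex 1.4 0.8 2.8
   vertex 0.5 0.6 1.5
   vertex 5.7 1.1 1.3
  endloop
 endfacet
 facet normal 0.210 -0.881 0.425
  outer loop
   vertex 1.4 0.8 2.8
   vertex 5.7 1.1 1.3
   vertex 4.4 1.9 3.6
  endloop
 endfacet
 facet normal -0.124 -0.339 0.932
  outer loop
   vertex 1.4 0.8 2.8
   vertex 4.4 1.9 3.6
   vertex 4.6 4.3 4.5
  endloop
 endfacet
 facet normal -0.813 0.258 0.523
  outer loop
   vertex 1.4 0.8 2.8
   vertex 2.7 5.1 2.7
   vertex 0.5 0.6 1.5
  endloop
 endfacet
 facet normal -0.626 0.207 0.752
  outer loop
   vertex 1.4 0.8 2.8
   vertex 4.6 4.3 4.5
   vertex 2.7 5.1 2.7
  endloop
 endfacet
 facet normal -0.506 0.452 0.735
  outer loop
   vertex 4.7 4.9 4.2
   vertex 2.7 5.1 2.7
   vertex 4.6 4.3 4.5
  endloop
 endfacet
 facet normal 0.333 0.885 -0.326
  outer loop
   vertex 4.7 4.9 4.2
   vertex 5.4 4.6 4.1
   vertex 2.7 5.1 2.7
  endloop
 endfacet
 facet normal 0.291 0.389 0.874
  outer loop
   vertex 4.7 4.9 4.2
   vertex 4.6 4.3 4.5
   vertex 5.4 4.6 4.1
  endloop
 endfacet
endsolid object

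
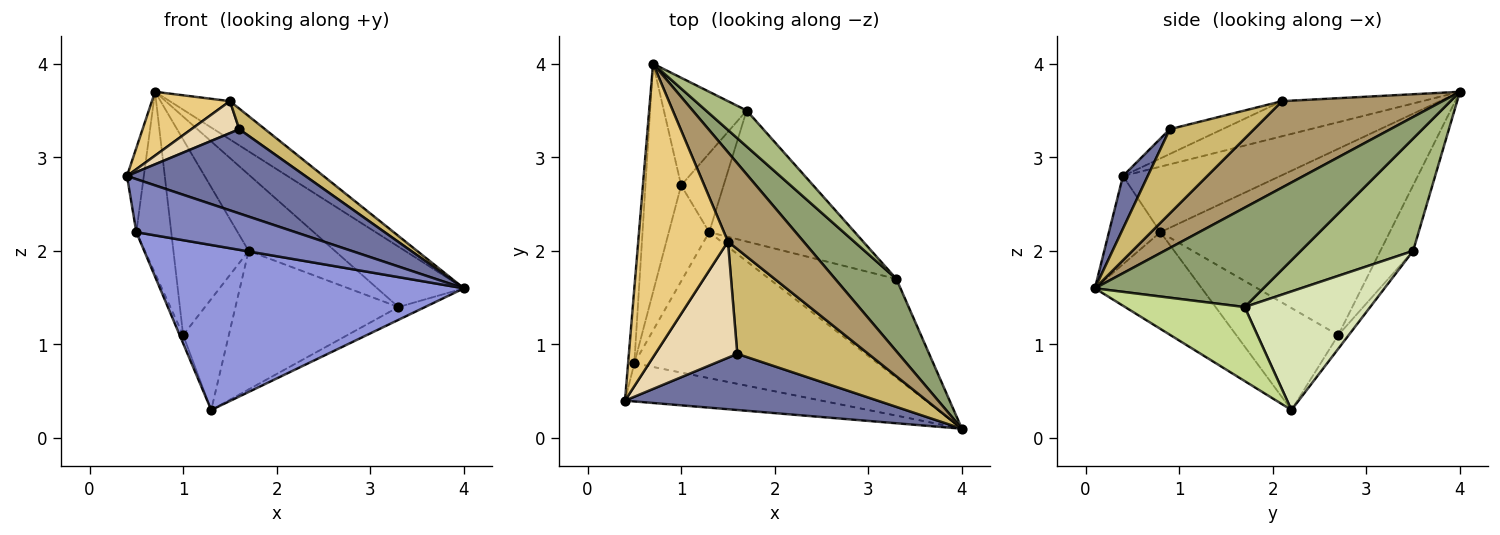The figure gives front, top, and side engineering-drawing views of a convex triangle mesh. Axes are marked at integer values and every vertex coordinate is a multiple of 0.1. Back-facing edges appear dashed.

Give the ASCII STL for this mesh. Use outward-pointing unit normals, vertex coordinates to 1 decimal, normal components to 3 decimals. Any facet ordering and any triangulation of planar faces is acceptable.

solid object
 facet normal 0.115 -0.827 0.551
  outer loop
   vertex 1.6 0.9 3.3
   vertex 0.4 0.4 2.8
   vertex 4.0 0.1 1.6
  endloop
 endfacet
 facet normal -0.254 -0.785 -0.565
  outer loop
   vertex 0.5 0.8 2.2
   vertex 4.0 0.1 1.6
   vertex 0.4 0.4 2.8
  endloop
 endfacet
 facet normal -0.255 -0.724 -0.641
  outer loop
   vertex 0.5 0.8 2.2
   vertex 1.3 2.2 0.3
   vertex 4.0 0.1 1.6
  endloop
 endfacet
 facet normal -0.990 0.106 -0.094
  outer loop
   vertex 0.5 0.8 2.2
   vertex 0.4 0.4 2.8
   vertex 0.7 4.0 3.7
  endloop
 endfacet
 facet normal 0.780 0.401 0.480
  outer loop
   vertex 3.3 1.7 1.4
   vertex 0.7 4.0 3.7
   vertex 4.0 0.1 1.6
  endloop
 endfacet
 facet normal 0.762 0.585 0.276
  outer loop
   vertex 3.3 1.7 1.4
   vertex 1.7 3.5 2.0
   vertex 0.7 4.0 3.7
  endloop
 endfacet
 facet normal 0.500 0.111 -0.859
  outer loop
   vertex 3.3 1.7 1.4
   vertex 4.0 0.1 1.6
   vertex 1.3 2.2 0.3
  endloop
 endfacet
 facet normal 0.488 0.634 -0.600
  outer loop
   vertex 3.3 1.7 1.4
   vertex 1.3 2.2 0.3
   vertex 1.7 3.5 2.0
  endloop
 endfacet
 facet normal 0.724 0.272 0.634
  outer loop
   vertex 1.5 2.1 3.6
   vertex 4.0 0.1 1.6
   vertex 0.7 4.0 3.7
  endloop
 endfacet
 facet normal 0.534 -0.163 0.830
  outer loop
   vertex 1.5 2.1 3.6
   vertex 1.6 0.9 3.3
   vertex 4.0 0.1 1.6
  endloop
 endfacet
 facet normal -0.357 -0.198 0.913
  outer loop
   vertex 1.5 2.1 3.6
   vertex 0.7 4.0 3.7
   vertex 0.4 0.4 2.8
  endloop
 endfacet
 facet normal -0.280 -0.255 0.926
  outer loop
   vertex 1.5 2.1 3.6
   vertex 0.4 0.4 2.8
   vertex 1.6 0.9 3.3
  endloop
 endfacet
 facet normal -0.971 0.148 -0.186
  outer loop
   vertex 1.0 2.7 1.1
   vertex 0.5 0.8 2.2
   vertex 0.7 4.0 3.7
  endloop
 endfacet
 facet normal -0.929 0.031 -0.368
  outer loop
   vertex 1.0 2.7 1.1
   vertex 1.3 2.2 0.3
   vertex 0.5 0.8 2.2
  endloop
 endfacet
 facet normal -0.356 0.819 -0.450
  outer loop
   vertex 1.0 2.7 1.1
   vertex 0.7 4.0 3.7
   vertex 1.7 3.5 2.0
  endloop
 endfacet
 facet normal -0.183 0.801 -0.570
  outer loop
   vertex 1.0 2.7 1.1
   vertex 1.7 3.5 2.0
   vertex 1.3 2.2 0.3
  endloop
 endfacet
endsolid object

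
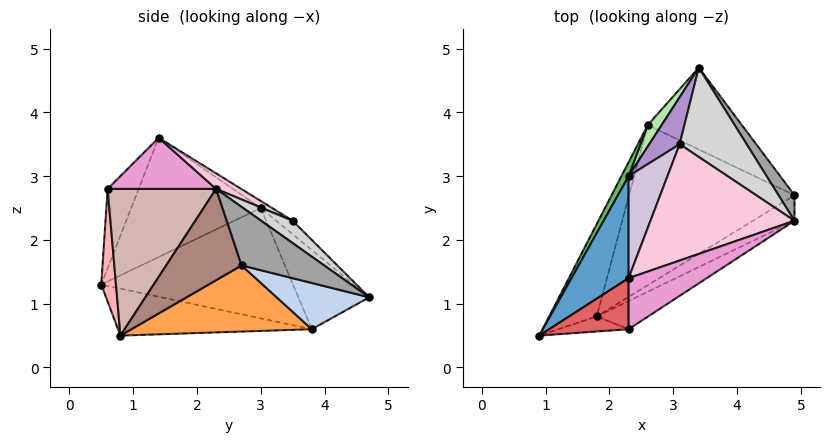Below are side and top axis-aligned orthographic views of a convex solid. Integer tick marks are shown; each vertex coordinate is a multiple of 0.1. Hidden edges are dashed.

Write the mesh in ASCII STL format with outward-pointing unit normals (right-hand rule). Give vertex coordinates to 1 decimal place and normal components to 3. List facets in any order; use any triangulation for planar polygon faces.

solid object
 facet normal -0.864 0.285 0.415
  outer loop
   vertex 2.3 3.0 2.5
   vertex 0.9 0.5 1.3
   vertex 2.3 1.4 3.6
  endloop
 endfacet
 facet normal 0.439 0.106 -0.892
  outer loop
   vertex 2.6 3.8 0.6
   vertex 3.4 4.7 1.1
   vertex 4.9 2.7 1.6
  endloop
 endfacet
 facet normal 0.370 -0.068 -0.926
  outer loop
   vertex 2.6 3.8 0.6
   vertex 4.9 2.7 1.6
   vertex 1.8 0.8 0.5
  endloop
 endfacet
 facet normal -0.688 0.207 -0.696
  outer loop
   vertex 2.6 3.8 0.6
   vertex 1.8 0.8 0.5
   vertex 0.9 0.5 1.3
  endloop
 endfacet
 facet normal -0.883 0.467 0.057
  outer loop
   vertex 2.6 3.8 0.6
   vertex 0.9 0.5 1.3
   vertex 2.3 3.0 2.5
  endloop
 endfacet
 facet normal -0.777 0.615 0.136
  outer loop
   vertex 2.6 3.8 0.6
   vertex 2.3 3.0 2.5
   vertex 3.4 4.7 1.1
  endloop
 endfacet
 facet normal -0.577 -0.577 0.577
  outer loop
   vertex 2.3 0.6 2.8
   vertex 2.3 1.4 3.6
   vertex 0.9 0.5 1.3
  endloop
 endfacet
 facet normal 0.208 -0.970 -0.130
  outer loop
   vertex 2.3 0.6 2.8
   vertex 0.9 0.5 1.3
   vertex 1.8 0.8 0.5
  endloop
 endfacet
 facet normal -0.285 0.712 0.641
  outer loop
   vertex 3.1 3.5 2.3
   vertex 3.4 4.7 1.1
   vertex 2.3 3.0 2.5
  endloop
 endfacet
 facet normal -0.146 0.560 0.815
  outer loop
   vertex 3.1 3.5 2.3
   vertex 2.3 3.0 2.5
   vertex 2.3 1.4 3.6
  endloop
 endfacet
 facet normal 0.570 -0.780 -0.260
  outer loop
   vertex 4.9 2.3 2.8
   vertex 1.8 0.8 0.5
   vertex 4.9 2.7 1.6
  endloop
 endfacet
 facet normal 0.537 -0.822 -0.188
  outer loop
   vertex 4.9 2.3 2.8
   vertex 2.3 0.6 2.8
   vertex 1.8 0.8 0.5
  endloop
 endfacet
 facet normal 0.420 -0.642 0.642
  outer loop
   vertex 4.9 2.3 2.8
   vertex 2.3 1.4 3.6
   vertex 2.3 0.6 2.8
  endloop
 endfacet
 facet normal 0.093 0.498 0.862
  outer loop
   vertex 4.9 2.3 2.8
   vertex 3.1 3.5 2.3
   vertex 2.3 1.4 3.6
  endloop
 endfacet
 facet normal 0.757 0.620 0.207
  outer loop
   vertex 4.9 2.3 2.8
   vertex 4.9 2.7 1.6
   vertex 3.4 4.7 1.1
  endloop
 endfacet
 facet normal 0.239 0.656 0.716
  outer loop
   vertex 4.9 2.3 2.8
   vertex 3.4 4.7 1.1
   vertex 3.1 3.5 2.3
  endloop
 endfacet
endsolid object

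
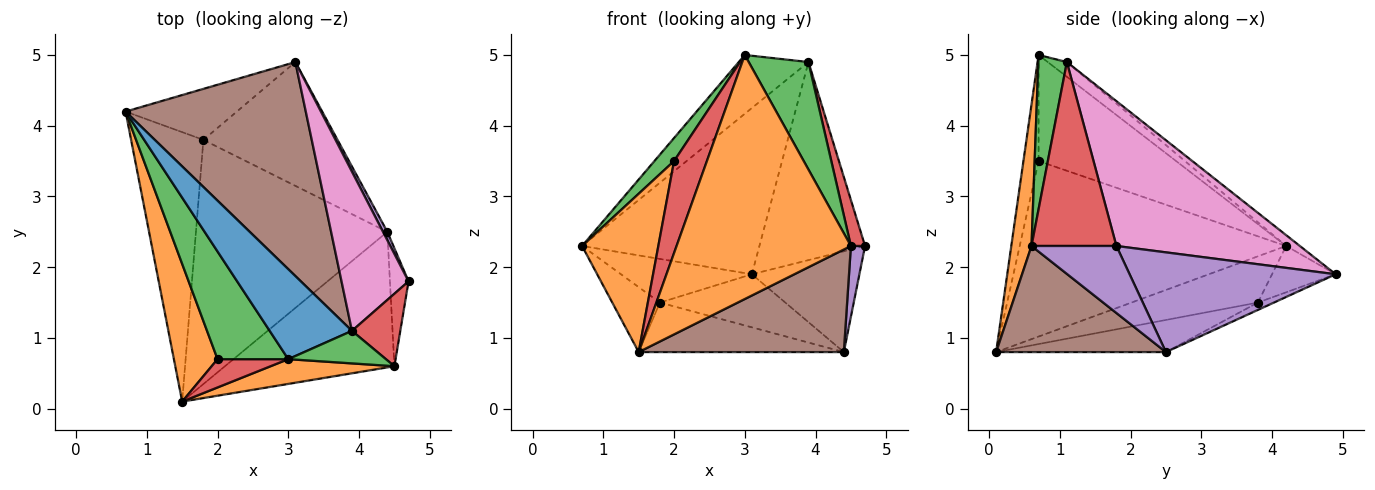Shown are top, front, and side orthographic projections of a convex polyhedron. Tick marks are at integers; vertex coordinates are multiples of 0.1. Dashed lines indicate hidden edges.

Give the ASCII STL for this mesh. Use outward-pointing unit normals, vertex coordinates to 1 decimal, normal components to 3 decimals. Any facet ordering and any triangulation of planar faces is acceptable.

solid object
 facet normal -0.148 0.541 0.828
  outer loop
   vertex 3.9 1.1 4.9
   vertex 0.7 4.2 2.3
   vertex 3.0 0.7 5.0
  endloop
 endfacet
 facet normal -0.935 -0.268 0.233
  outer loop
   vertex 2.0 0.7 3.5
   vertex 0.7 4.2 2.3
   vertex 1.5 0.1 0.8
  endloop
 endfacet
 facet normal -0.826 -0.118 0.551
  outer loop
   vertex 2.0 0.7 3.5
   vertex 3.0 0.7 5.0
   vertex 0.7 4.2 2.3
  endloop
 endfacet
 facet normal -0.404 -0.874 0.269
  outer loop
   vertex 2.0 0.7 3.5
   vertex 1.5 0.1 0.8
   vertex 3.0 0.7 5.0
  endloop
 endfacet
 facet normal 0.886 0.462 0.039
  outer loop
   vertex 3.1 4.9 1.9
   vertex 4.7 1.8 2.3
   vertex 4.4 2.5 0.8
  endloop
 endfacet
 facet normal -0.047 0.613 0.789
  outer loop
   vertex 3.1 4.9 1.9
   vertex 0.7 4.2 2.3
   vertex 3.9 1.1 4.9
  endloop
 endfacet
 facet normal 0.804 0.463 0.372
  outer loop
   vertex 3.1 4.9 1.9
   vertex 3.9 1.1 4.9
   vertex 4.7 1.8 2.3
  endloop
 endfacet
 facet normal -0.528 0.199 -0.826
  outer loop
   vertex 1.8 3.8 1.5
   vertex 1.5 0.1 0.8
   vertex 0.7 4.2 2.3
  endloop
 endfacet
 facet normal -0.162 0.196 -0.967
  outer loop
   vertex 1.8 3.8 1.5
   vertex 4.4 2.5 0.8
   vertex 1.5 0.1 0.8
  endloop
 endfacet
 facet normal -0.302 0.620 -0.725
  outer loop
   vertex 1.8 3.8 1.5
   vertex 0.7 4.2 2.3
   vertex 3.1 4.9 1.9
  endloop
 endfacet
 facet normal -0.050 0.393 -0.918
  outer loop
   vertex 1.8 3.8 1.5
   vertex 3.1 4.9 1.9
   vertex 4.4 2.5 0.8
  endloop
 endfacet
 facet normal 0.115 -0.988 0.100
  outer loop
   vertex 4.5 0.6 2.3
   vertex 3.0 0.7 5.0
   vertex 1.5 0.1 0.8
  endloop
 endfacet
 facet normal 0.416 -0.870 0.263
  outer loop
   vertex 4.5 0.6 2.3
   vertex 3.9 1.1 4.9
   vertex 3.0 0.7 5.0
  endloop
 endfacet
 facet normal 0.955 -0.159 0.251
  outer loop
   vertex 4.5 0.6 2.3
   vertex 4.7 1.8 2.3
   vertex 3.9 1.1 4.9
  endloop
 endfacet
 facet normal 0.951 -0.159 -0.264
  outer loop
   vertex 4.5 0.6 2.3
   vertex 4.4 2.5 0.8
   vertex 4.7 1.8 2.3
  endloop
 endfacet
 facet normal 0.447 -0.540 -0.714
  outer loop
   vertex 4.5 0.6 2.3
   vertex 1.5 0.1 0.8
   vertex 4.4 2.5 0.8
  endloop
 endfacet
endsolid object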